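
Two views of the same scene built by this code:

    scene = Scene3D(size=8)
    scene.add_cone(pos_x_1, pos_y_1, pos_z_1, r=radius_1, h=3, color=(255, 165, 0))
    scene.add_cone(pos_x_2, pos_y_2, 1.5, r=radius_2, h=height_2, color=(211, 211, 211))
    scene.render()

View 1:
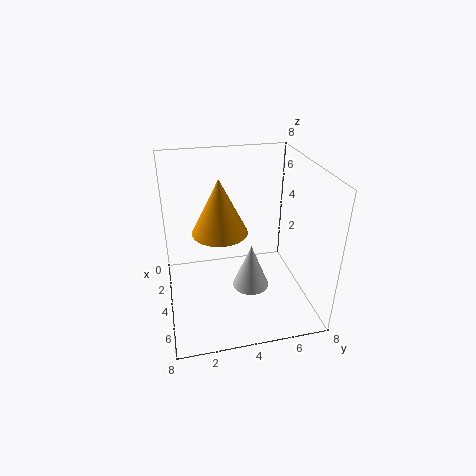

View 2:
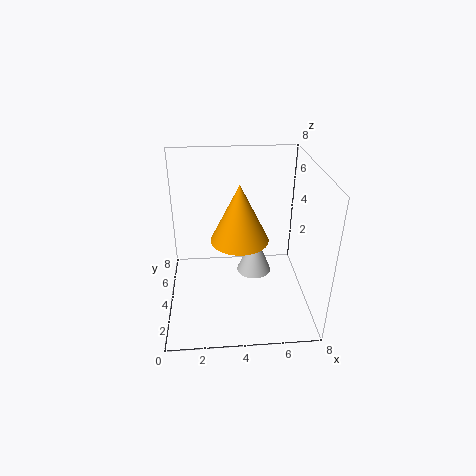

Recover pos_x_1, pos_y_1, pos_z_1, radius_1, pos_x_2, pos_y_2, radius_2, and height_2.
pos_x_1 = 4, pos_y_1 = 3, pos_z_1 = 4.5, radius_1 = 1.5, pos_x_2 = 5, pos_y_2 = 4.5, radius_2 = 1, height_2 = 2.5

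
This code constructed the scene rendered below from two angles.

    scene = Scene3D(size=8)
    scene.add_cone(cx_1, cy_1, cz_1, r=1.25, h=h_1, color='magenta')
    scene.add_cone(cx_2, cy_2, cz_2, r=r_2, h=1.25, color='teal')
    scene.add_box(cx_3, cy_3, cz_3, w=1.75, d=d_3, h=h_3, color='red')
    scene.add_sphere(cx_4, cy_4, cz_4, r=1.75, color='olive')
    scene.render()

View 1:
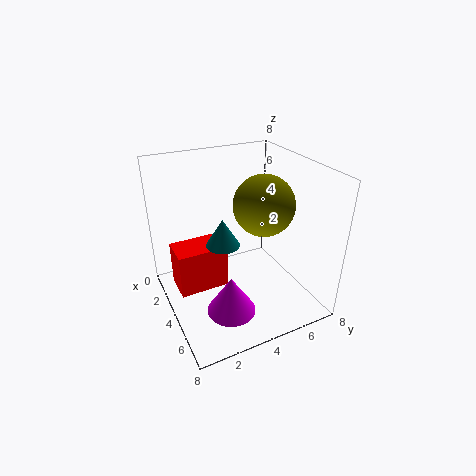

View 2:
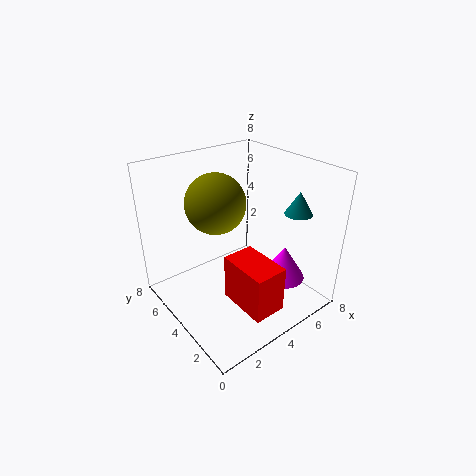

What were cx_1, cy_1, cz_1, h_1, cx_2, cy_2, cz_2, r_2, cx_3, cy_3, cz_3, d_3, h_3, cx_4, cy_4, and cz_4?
cx_1 = 6.25; cy_1 = 2.5; cz_1 = 1.25; h_1 = 2; cx_2 = 6.5; cy_2 = 2; cz_2 = 5.5; r_2 = 0.75; cx_3 = 2.5; cy_3 = 0.5; cz_3 = 1.25; d_3 = 2.75; h_3 = 2.5; cx_4 = 3.75; cy_4 = 5.75; cz_4 = 5.5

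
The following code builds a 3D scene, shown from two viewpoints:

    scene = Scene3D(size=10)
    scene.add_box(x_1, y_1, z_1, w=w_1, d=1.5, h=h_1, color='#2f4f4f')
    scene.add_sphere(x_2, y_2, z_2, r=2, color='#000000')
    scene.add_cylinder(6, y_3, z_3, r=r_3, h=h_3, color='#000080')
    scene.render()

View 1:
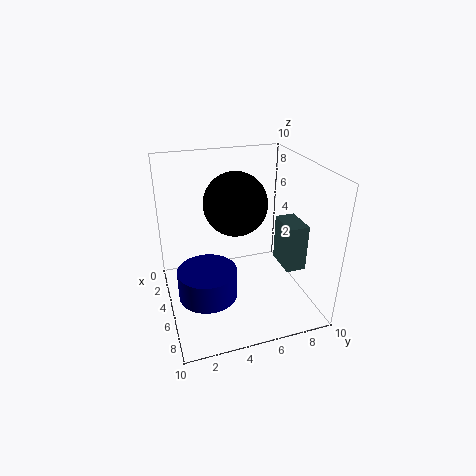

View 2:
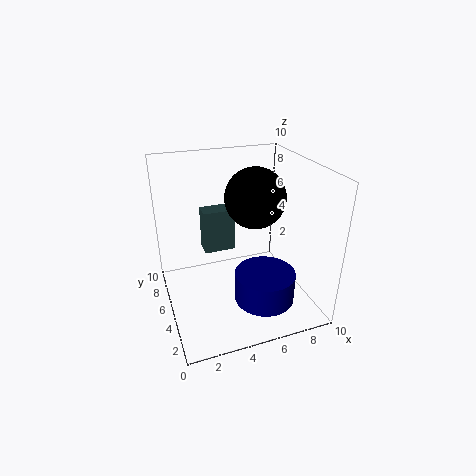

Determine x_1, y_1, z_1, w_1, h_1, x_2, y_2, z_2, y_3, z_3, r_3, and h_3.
x_1 = 3.5; y_1 = 8.5; z_1 = 2; w_1 = 2.5; h_1 = 3.5; x_2 = 6; y_2 = 4.5; z_2 = 8; y_3 = 2.5; z_3 = 1.5; r_3 = 2; h_3 = 2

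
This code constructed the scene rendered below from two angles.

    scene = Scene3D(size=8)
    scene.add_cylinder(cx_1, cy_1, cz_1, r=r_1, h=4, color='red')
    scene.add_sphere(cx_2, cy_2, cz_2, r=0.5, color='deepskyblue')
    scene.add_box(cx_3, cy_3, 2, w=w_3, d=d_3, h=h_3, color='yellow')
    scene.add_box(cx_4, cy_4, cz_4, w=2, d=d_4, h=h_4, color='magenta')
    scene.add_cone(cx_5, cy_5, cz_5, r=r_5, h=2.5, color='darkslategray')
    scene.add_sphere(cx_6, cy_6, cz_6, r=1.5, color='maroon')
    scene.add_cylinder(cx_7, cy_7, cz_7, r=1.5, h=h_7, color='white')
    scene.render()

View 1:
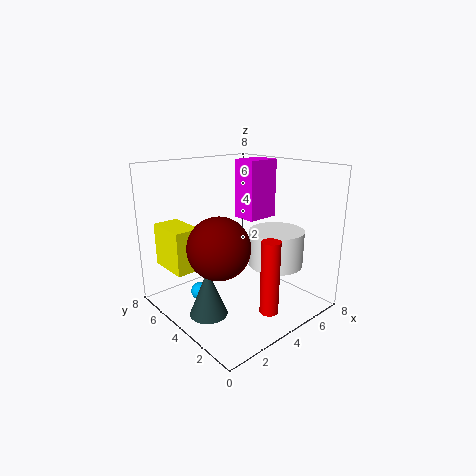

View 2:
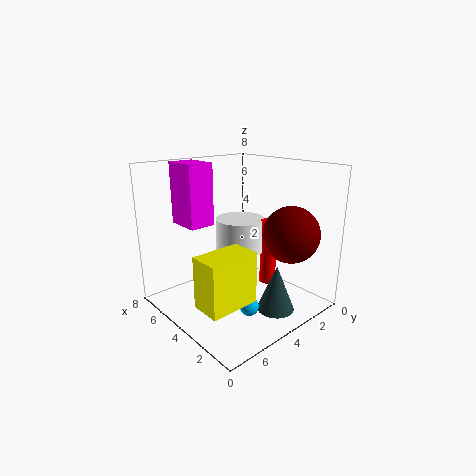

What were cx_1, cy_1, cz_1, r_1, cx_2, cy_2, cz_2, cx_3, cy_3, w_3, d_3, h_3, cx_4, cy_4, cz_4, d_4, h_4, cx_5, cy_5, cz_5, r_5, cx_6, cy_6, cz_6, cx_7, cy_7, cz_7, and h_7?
cx_1 = 4; cy_1 = 1.5; cz_1 = 0.5; r_1 = 0.5; cx_2 = 2; cy_2 = 5; cz_2 = 1; cx_3 = 1; cy_3 = 5.5; w_3 = 1.5; d_3 = 2.5; h_3 = 2.5; cx_4 = 5.5; cy_4 = 4.5; cz_4 = 4.5; d_4 = 1.5; h_4 = 3.5; cx_5 = 1.5; cy_5 = 3.5; cz_5 = 0.5; r_5 = 1; cx_6 = 1.5; cy_6 = 2.5; cz_6 = 4.5; cx_7 = 5.5; cy_7 = 2.5; cz_7 = 2.5; h_7 = 2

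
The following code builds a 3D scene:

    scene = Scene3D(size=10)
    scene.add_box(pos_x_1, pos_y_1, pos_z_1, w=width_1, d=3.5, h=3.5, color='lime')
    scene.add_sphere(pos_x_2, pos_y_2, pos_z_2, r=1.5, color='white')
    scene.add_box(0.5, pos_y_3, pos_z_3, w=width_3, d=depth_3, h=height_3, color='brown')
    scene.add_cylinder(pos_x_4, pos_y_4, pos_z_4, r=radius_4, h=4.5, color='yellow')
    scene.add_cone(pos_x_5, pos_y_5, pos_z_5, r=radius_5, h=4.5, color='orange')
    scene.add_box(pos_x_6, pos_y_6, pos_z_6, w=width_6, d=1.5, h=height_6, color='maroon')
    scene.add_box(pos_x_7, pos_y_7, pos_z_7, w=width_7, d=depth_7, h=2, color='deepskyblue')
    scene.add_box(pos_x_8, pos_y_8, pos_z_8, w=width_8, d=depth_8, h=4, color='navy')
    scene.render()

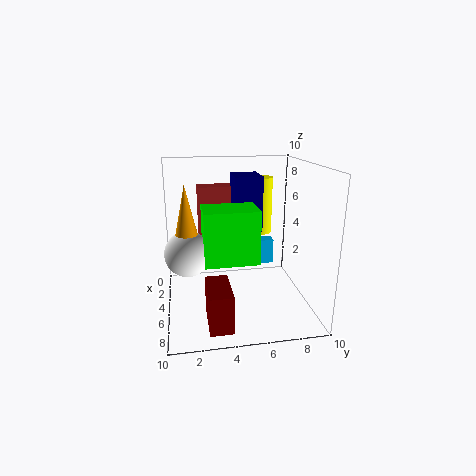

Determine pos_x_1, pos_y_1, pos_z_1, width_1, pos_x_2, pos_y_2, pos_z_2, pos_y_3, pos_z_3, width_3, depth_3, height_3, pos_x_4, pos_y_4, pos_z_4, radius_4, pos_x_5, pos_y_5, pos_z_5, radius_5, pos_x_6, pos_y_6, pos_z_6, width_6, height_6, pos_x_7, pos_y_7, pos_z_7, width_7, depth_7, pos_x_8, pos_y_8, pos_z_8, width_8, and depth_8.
pos_x_1 = 5; pos_y_1 = 2.5; pos_z_1 = 4; width_1 = 2.5; pos_x_2 = 6; pos_y_2 = 1.5; pos_z_2 = 4.5; pos_y_3 = 2.5; pos_z_3 = 4; width_3 = 1.5; depth_3 = 3; height_3 = 4; pos_x_4 = 1; pos_y_4 = 7.5; pos_z_4 = 4; radius_4 = 1; pos_x_5 = 6; pos_y_5 = 1.5; pos_z_5 = 4.5; radius_5 = 1; pos_x_6 = 6.5; pos_y_6 = 2.5; pos_z_6 = 0.5; width_6 = 3; height_6 = 2.5; pos_x_7 = 1; pos_y_7 = 6.5; pos_z_7 = 1.5; width_7 = 1; depth_7 = 2; pos_x_8 = 1.5; pos_y_8 = 5; pos_z_8 = 5; width_8 = 2.5; depth_8 = 2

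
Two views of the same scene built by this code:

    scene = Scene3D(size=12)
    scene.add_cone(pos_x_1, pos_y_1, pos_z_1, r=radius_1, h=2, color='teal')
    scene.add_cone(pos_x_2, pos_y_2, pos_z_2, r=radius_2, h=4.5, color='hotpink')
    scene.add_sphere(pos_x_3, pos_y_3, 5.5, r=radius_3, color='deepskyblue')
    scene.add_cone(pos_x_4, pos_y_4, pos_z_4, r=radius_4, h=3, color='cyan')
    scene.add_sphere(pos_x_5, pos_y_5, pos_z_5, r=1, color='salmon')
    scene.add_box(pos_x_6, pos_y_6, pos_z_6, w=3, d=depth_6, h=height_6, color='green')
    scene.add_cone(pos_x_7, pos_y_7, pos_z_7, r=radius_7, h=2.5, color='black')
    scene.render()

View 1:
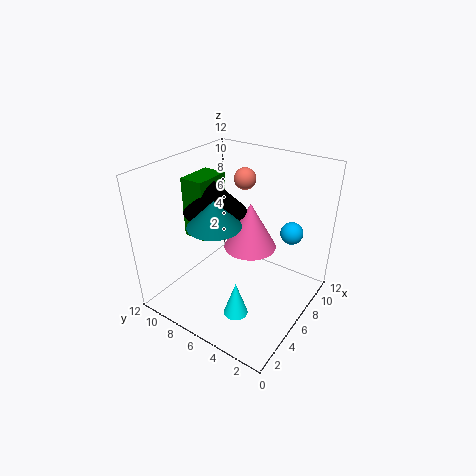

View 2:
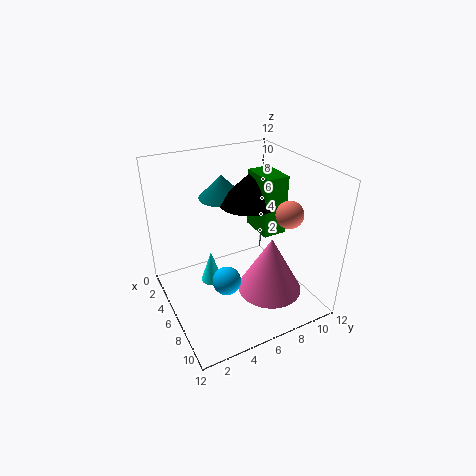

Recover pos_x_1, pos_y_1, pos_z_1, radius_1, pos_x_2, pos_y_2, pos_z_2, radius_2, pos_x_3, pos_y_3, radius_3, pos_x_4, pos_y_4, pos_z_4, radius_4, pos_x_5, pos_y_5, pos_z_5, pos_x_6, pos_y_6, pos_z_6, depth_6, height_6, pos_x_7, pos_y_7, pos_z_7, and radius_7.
pos_x_1 = 3; pos_y_1 = 6; pos_z_1 = 8.5; radius_1 = 2; pos_x_2 = 9.5; pos_y_2 = 7; pos_z_2 = 3; radius_2 = 2.5; pos_x_3 = 10; pos_y_3 = 3; radius_3 = 1; pos_x_4 = 3.5; pos_y_4 = 4.5; pos_z_4 = 0.5; radius_4 = 1; pos_x_5 = 10; pos_y_5 = 8; pos_z_5 = 9.5; pos_x_6 = 4; pos_y_6 = 8; pos_z_6 = 6; depth_6 = 2; height_6 = 5; pos_x_7 = 5; pos_y_7 = 7.5; pos_z_7 = 8.5; radius_7 = 2.5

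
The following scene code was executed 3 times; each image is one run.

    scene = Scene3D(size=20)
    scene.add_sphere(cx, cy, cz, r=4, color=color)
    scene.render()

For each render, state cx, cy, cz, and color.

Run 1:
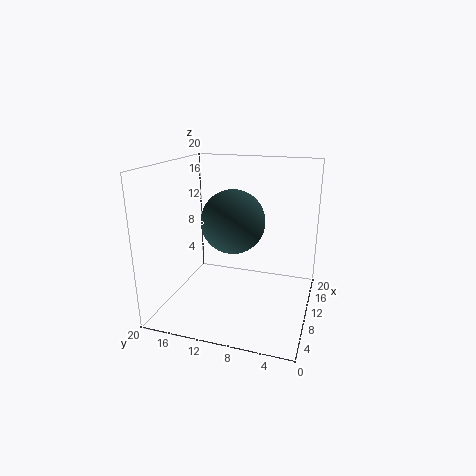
cx = 6.5
cy = 9.5
cz = 13.5
color = 'darkslategray'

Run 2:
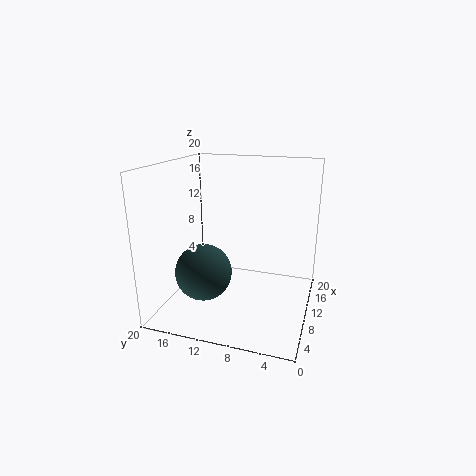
cx = 8
cy = 14.5
cz = 5
color = 'darkslategray'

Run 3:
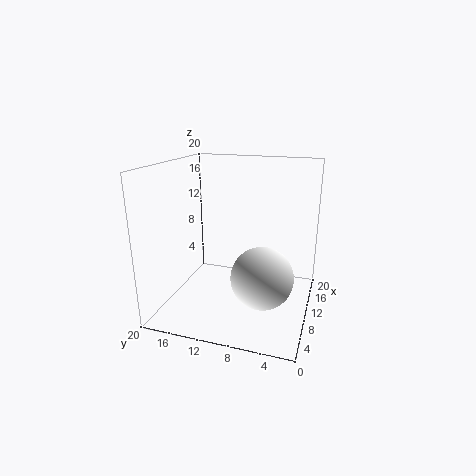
cx = 6
cy = 5.5
cz = 6.5
color = 'white'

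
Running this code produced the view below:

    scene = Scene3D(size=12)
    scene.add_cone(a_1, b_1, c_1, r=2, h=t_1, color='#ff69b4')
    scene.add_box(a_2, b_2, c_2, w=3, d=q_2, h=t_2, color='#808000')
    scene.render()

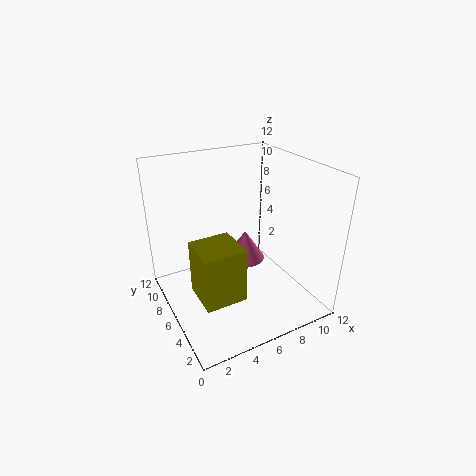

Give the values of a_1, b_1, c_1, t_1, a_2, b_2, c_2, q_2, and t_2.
a_1 = 9; b_1 = 10; c_1 = 1; t_1 = 3; a_2 = 1; b_2 = 1; c_2 = 4; q_2 = 3; t_2 = 4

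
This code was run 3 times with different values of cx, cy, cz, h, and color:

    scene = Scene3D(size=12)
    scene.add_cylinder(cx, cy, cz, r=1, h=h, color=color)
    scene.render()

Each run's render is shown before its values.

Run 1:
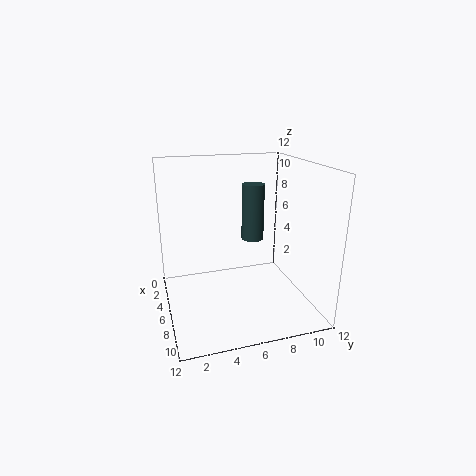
cx = 4, cy = 8, cz = 5, h = 5, color = 'darkslategray'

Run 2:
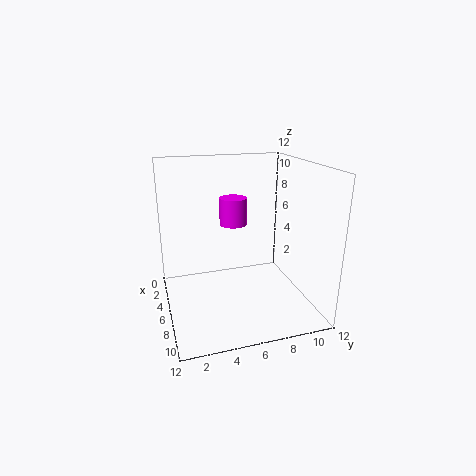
cx = 8, cy = 5, cz = 8, h = 2, color = 'magenta'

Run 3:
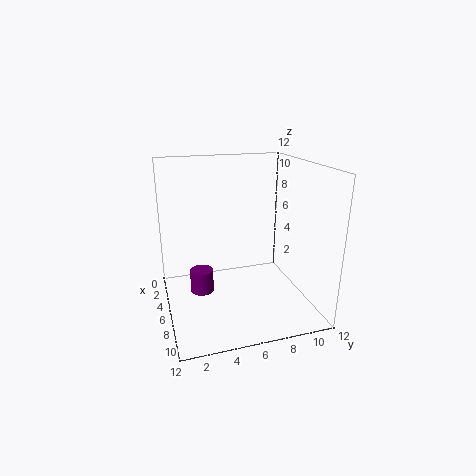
cx = 5, cy = 3, cz = 1, h = 2, color = 'purple'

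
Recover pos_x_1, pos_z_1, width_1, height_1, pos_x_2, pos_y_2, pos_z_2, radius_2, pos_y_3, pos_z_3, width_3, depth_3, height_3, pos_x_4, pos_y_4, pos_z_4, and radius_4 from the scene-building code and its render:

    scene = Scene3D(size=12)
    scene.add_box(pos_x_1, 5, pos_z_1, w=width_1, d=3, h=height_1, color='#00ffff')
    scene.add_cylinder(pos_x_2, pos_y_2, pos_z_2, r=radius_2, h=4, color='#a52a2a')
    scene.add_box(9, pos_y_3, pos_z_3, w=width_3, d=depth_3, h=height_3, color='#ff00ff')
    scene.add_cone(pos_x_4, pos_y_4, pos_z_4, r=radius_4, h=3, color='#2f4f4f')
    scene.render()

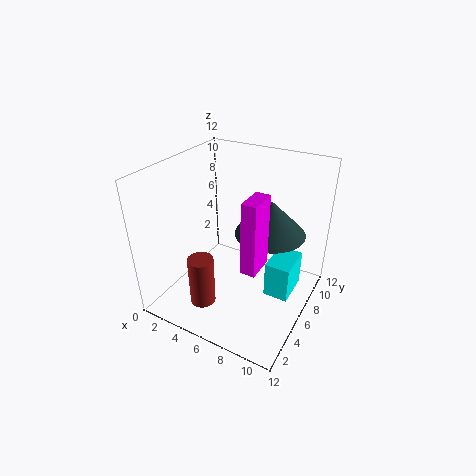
pos_x_1 = 9
pos_z_1 = 2
width_1 = 2
height_1 = 3
pos_x_2 = 5
pos_y_2 = 2
pos_z_2 = 2
radius_2 = 1
pos_y_3 = 1
pos_z_3 = 7
width_3 = 1
depth_3 = 2
height_3 = 5
pos_x_4 = 8
pos_y_4 = 8
pos_z_4 = 6
radius_4 = 3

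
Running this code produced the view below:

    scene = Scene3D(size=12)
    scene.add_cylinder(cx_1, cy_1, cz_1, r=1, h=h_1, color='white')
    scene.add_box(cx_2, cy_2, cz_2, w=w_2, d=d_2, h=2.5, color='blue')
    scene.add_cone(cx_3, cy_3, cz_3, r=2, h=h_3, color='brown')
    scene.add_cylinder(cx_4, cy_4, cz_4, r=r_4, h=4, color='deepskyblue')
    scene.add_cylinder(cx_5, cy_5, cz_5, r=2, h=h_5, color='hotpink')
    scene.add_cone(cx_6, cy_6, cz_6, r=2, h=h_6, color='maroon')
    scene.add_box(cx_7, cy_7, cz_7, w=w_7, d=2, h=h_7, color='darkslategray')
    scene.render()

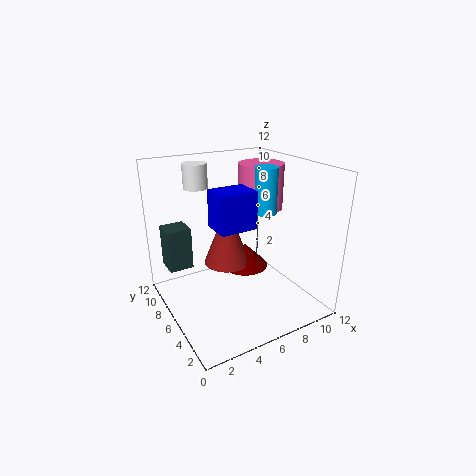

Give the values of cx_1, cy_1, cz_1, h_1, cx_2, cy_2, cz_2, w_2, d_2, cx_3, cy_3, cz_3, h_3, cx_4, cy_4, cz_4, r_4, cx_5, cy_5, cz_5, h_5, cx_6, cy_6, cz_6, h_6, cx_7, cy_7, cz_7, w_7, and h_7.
cx_1 = 3.5
cy_1 = 8.5
cz_1 = 10
h_1 = 2
cx_2 = 2
cy_2 = 1
cz_2 = 9
w_2 = 2.5
d_2 = 2
cx_3 = 5.5
cy_3 = 7
cz_3 = 3.5
h_3 = 5
cx_4 = 9
cy_4 = 6.5
cz_4 = 7.5
r_4 = 1
cx_5 = 9.5
cy_5 = 8
cz_5 = 7.5
h_5 = 4
cx_6 = 7
cy_6 = 6.5
cz_6 = 3
h_6 = 2
cx_7 = 0.5
cy_7 = 7.5
cz_7 = 3.5
w_7 = 2
h_7 = 3.5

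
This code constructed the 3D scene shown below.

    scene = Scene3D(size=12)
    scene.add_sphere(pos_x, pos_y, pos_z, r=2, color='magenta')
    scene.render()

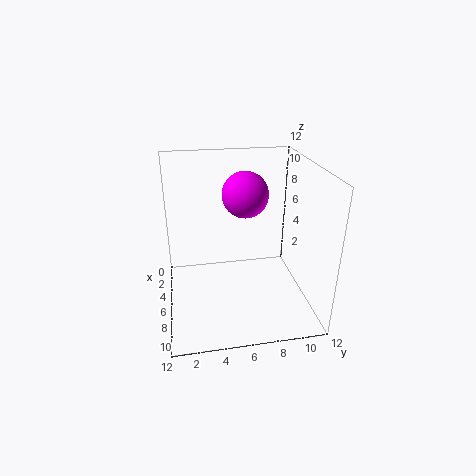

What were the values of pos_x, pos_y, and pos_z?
pos_x = 4, pos_y = 7, pos_z = 9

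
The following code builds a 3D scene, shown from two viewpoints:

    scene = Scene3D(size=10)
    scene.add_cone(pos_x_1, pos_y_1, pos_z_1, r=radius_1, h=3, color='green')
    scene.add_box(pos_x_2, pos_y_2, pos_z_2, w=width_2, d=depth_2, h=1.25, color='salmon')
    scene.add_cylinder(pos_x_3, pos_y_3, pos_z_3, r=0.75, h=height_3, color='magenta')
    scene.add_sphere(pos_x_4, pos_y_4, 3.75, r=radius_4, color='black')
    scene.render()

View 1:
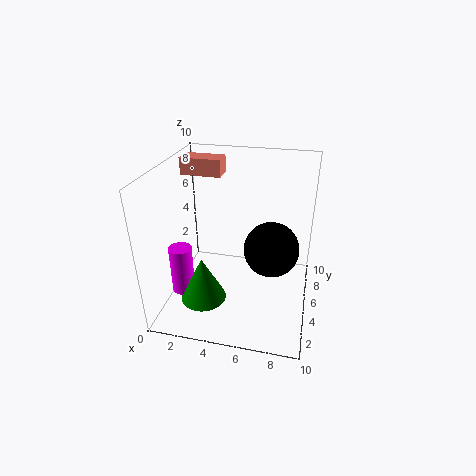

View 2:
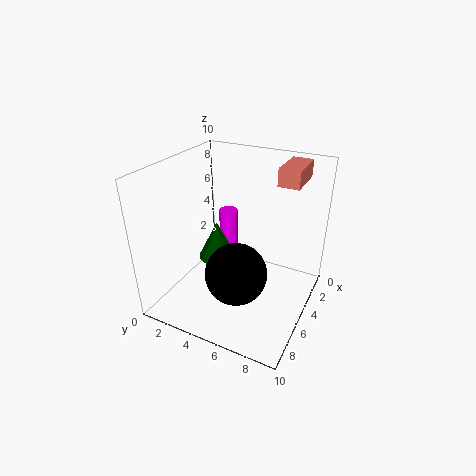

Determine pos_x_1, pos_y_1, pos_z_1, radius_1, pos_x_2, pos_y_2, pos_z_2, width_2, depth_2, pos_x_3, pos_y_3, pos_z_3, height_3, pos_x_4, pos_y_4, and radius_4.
pos_x_1 = 3.25, pos_y_1 = 2.25, pos_z_1 = 1.75, radius_1 = 1.5, pos_x_2 = 0.25, pos_y_2 = 7, pos_z_2 = 8.5, width_2 = 3, depth_2 = 1.5, pos_x_3 = 1.75, pos_y_3 = 2.5, pos_z_3 = 2, height_3 = 3.25, pos_x_4 = 7.25, pos_y_4 = 6, radius_4 = 2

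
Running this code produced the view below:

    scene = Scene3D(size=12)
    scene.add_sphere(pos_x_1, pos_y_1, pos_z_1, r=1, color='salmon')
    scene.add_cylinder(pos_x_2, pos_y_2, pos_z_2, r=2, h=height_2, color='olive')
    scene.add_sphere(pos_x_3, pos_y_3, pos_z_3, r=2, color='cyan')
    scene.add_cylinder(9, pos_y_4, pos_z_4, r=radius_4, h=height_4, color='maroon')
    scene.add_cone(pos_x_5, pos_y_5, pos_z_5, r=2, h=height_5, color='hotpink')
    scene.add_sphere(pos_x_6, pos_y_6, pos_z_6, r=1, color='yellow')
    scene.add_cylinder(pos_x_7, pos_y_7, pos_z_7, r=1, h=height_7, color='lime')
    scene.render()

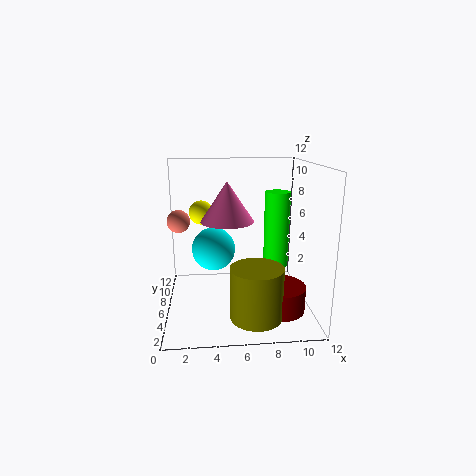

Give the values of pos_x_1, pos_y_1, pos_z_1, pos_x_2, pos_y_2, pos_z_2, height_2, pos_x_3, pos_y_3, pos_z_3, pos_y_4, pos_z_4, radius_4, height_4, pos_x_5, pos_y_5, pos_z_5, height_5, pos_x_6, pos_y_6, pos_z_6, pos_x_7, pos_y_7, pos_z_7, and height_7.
pos_x_1 = 1
pos_y_1 = 8
pos_z_1 = 7
pos_x_2 = 7
pos_y_2 = 2
pos_z_2 = 1
height_2 = 4
pos_x_3 = 4
pos_y_3 = 9
pos_z_3 = 4
pos_y_4 = 3
pos_z_4 = 1
radius_4 = 2
height_4 = 2
pos_x_5 = 5
pos_y_5 = 4
pos_z_5 = 8
height_5 = 3
pos_x_6 = 3
pos_y_6 = 7
pos_z_6 = 8
pos_x_7 = 9
pos_y_7 = 5
pos_z_7 = 4
height_7 = 6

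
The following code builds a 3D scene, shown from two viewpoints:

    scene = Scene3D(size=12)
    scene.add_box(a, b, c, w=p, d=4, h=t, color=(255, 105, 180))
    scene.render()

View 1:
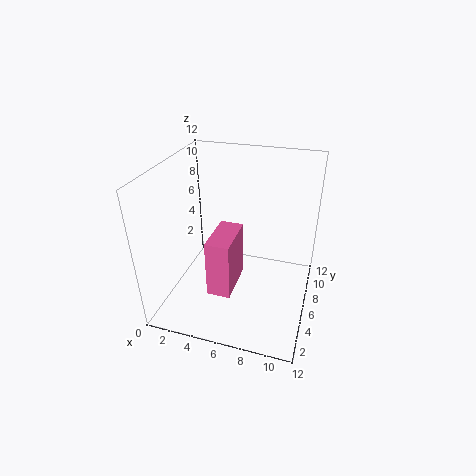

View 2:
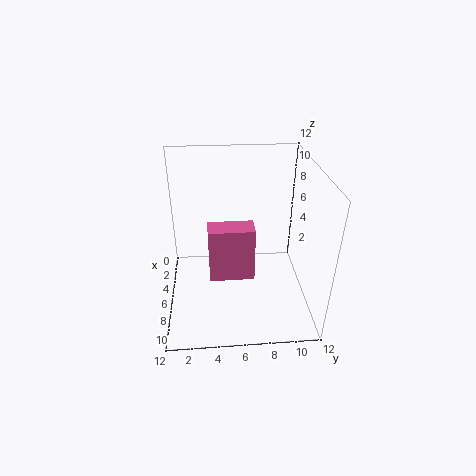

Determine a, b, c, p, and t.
a = 4; b = 3.5; c = 1.5; p = 2; t = 5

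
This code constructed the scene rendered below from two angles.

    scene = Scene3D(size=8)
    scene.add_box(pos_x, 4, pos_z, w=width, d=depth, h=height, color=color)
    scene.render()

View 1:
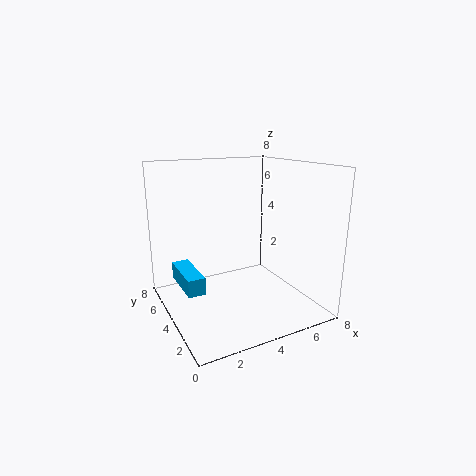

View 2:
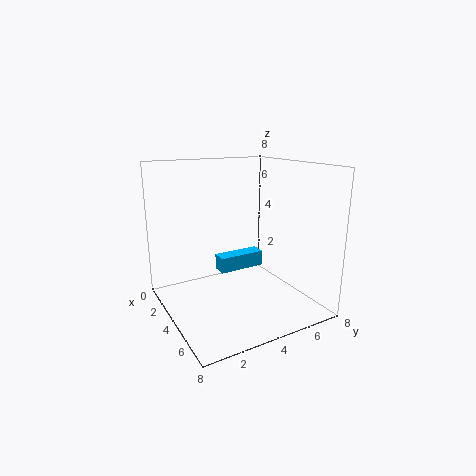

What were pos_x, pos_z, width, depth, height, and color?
pos_x = 1, pos_z = 1, width = 1, depth = 3, height = 1, color = 'deepskyblue'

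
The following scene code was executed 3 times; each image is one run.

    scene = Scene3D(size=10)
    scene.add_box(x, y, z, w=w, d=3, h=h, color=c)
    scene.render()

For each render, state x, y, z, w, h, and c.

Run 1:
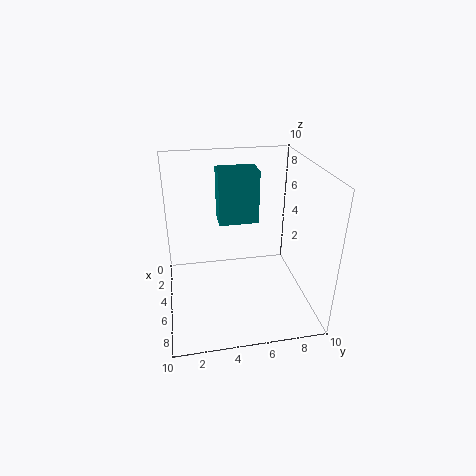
x = 1, y = 4, z = 5, w = 2, h = 4, c = 'teal'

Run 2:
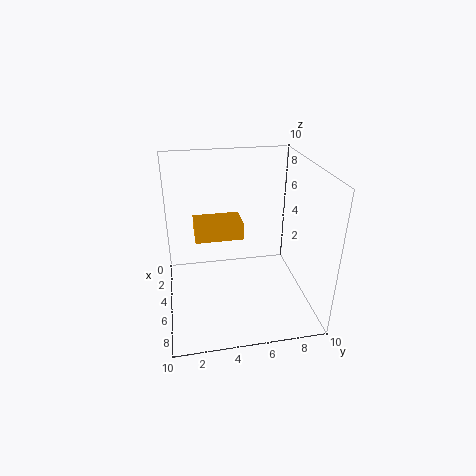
x = 5, y = 2, z = 6, w = 2, h = 1, c = 'orange'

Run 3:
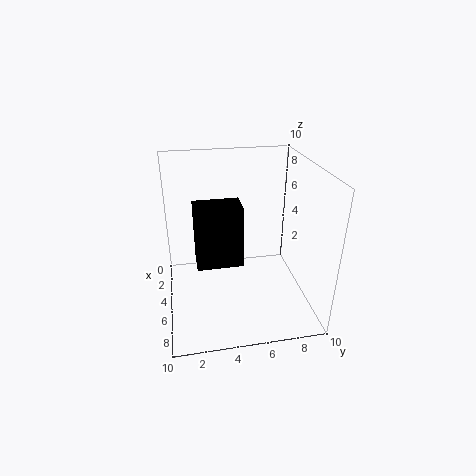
x = 5, y = 2, z = 4, w = 2, h = 4, c = 'black'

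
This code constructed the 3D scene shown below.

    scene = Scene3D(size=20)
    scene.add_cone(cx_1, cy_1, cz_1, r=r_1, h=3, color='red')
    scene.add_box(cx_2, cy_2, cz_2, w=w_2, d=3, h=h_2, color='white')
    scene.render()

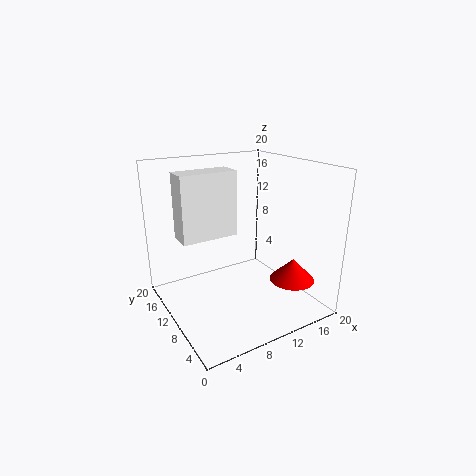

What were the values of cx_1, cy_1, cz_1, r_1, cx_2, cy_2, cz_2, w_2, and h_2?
cx_1 = 15; cy_1 = 4; cz_1 = 5; r_1 = 3; cx_2 = 1; cy_2 = 7; cz_2 = 12; w_2 = 7; h_2 = 8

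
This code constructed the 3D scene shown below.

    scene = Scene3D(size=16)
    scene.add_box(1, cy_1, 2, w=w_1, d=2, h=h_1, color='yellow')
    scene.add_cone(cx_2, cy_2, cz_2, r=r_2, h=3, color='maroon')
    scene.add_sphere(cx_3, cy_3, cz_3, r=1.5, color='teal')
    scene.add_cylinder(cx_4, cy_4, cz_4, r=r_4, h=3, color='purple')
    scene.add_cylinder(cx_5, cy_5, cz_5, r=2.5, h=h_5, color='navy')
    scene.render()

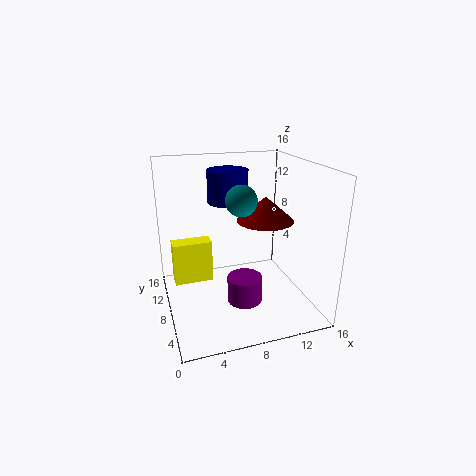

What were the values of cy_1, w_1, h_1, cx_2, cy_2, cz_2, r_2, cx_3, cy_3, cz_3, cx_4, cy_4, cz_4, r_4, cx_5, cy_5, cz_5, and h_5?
cy_1 = 10, w_1 = 4.5, h_1 = 5, cx_2 = 12.5, cy_2 = 11, cz_2 = 8.5, r_2 = 3.5, cx_3 = 7, cy_3 = 4, cz_3 = 13.5, cx_4 = 8.5, cy_4 = 7, cz_4 = 0.5, r_4 = 2, cx_5 = 8.5, cy_5 = 13.5, cz_5 = 10.5, h_5 = 4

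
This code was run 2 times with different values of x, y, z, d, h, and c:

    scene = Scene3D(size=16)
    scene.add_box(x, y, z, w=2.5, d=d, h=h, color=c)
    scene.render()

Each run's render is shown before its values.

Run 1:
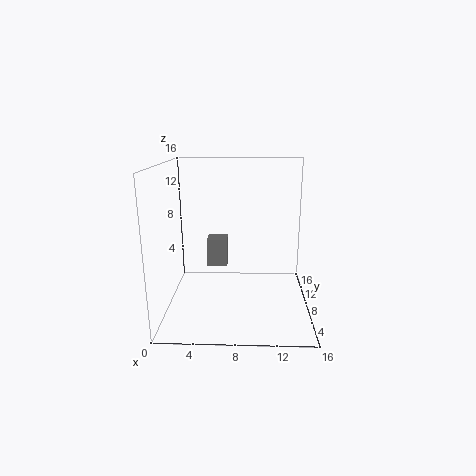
x = 4; y = 11.5; z = 3; d = 2.5; h = 3.5; c = 'gray'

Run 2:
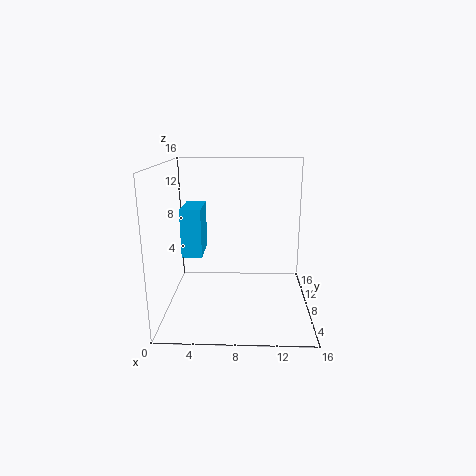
x = 1; y = 10.5; z = 4.5; d = 5; h = 6; c = 'deepskyblue'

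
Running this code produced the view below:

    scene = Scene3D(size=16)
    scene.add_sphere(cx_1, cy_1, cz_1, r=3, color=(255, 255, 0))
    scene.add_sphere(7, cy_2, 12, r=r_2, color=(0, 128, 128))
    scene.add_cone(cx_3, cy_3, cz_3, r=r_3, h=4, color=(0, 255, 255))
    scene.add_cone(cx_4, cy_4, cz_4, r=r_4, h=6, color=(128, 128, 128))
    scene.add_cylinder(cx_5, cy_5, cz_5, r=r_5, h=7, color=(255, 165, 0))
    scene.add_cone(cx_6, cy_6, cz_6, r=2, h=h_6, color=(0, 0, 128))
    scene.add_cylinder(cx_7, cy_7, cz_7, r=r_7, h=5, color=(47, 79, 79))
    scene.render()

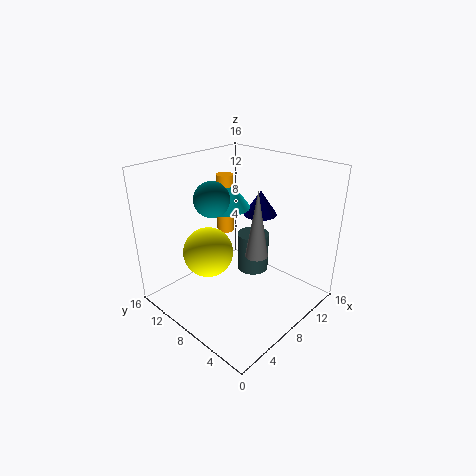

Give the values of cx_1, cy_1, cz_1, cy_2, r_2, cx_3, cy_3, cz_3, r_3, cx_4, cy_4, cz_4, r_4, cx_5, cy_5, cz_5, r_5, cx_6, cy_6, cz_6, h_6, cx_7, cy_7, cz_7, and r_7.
cx_1 = 7
cy_1 = 12
cz_1 = 5
cy_2 = 11
r_2 = 2
cx_3 = 10
cy_3 = 12
cz_3 = 10
r_3 = 3
cx_4 = 4
cy_4 = 2
cz_4 = 10
r_4 = 1
cx_5 = 10
cy_5 = 12
cz_5 = 7
r_5 = 1
cx_6 = 13
cy_6 = 9
cz_6 = 9
h_6 = 3
cx_7 = 13
cy_7 = 10
cz_7 = 1
r_7 = 2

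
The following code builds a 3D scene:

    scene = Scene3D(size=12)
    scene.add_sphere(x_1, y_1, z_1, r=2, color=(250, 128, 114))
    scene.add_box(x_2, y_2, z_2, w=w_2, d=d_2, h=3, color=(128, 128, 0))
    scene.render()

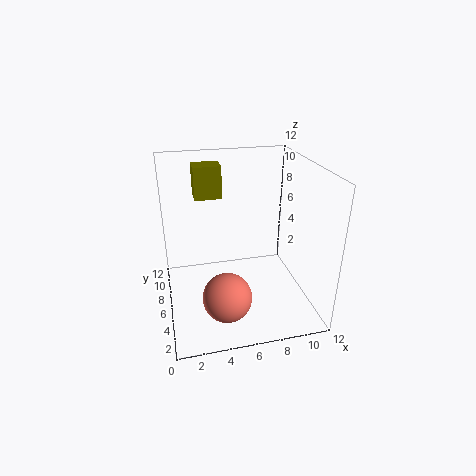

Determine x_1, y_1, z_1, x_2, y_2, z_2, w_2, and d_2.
x_1 = 4.5; y_1 = 3.5; z_1 = 2; x_2 = 3; y_2 = 10; z_2 = 8; w_2 = 2.5; d_2 = 2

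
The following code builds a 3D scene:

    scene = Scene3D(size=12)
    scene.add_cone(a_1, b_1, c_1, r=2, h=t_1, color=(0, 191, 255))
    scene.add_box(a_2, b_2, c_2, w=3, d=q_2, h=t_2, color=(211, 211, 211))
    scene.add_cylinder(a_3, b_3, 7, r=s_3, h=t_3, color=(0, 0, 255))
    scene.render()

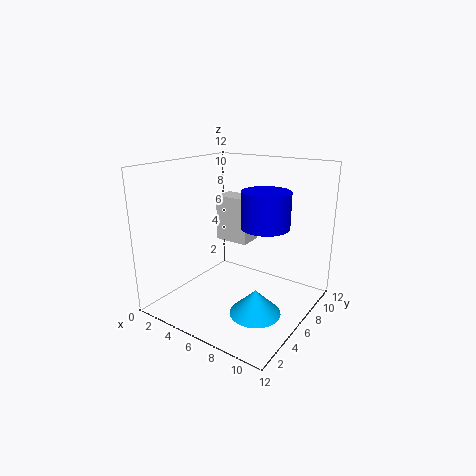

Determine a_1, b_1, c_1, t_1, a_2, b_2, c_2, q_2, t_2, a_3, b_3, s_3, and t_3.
a_1 = 9; b_1 = 4; c_1 = 1; t_1 = 2; a_2 = 3; b_2 = 7; c_2 = 5; q_2 = 2; t_2 = 4; a_3 = 8; b_3 = 7; s_3 = 2; t_3 = 3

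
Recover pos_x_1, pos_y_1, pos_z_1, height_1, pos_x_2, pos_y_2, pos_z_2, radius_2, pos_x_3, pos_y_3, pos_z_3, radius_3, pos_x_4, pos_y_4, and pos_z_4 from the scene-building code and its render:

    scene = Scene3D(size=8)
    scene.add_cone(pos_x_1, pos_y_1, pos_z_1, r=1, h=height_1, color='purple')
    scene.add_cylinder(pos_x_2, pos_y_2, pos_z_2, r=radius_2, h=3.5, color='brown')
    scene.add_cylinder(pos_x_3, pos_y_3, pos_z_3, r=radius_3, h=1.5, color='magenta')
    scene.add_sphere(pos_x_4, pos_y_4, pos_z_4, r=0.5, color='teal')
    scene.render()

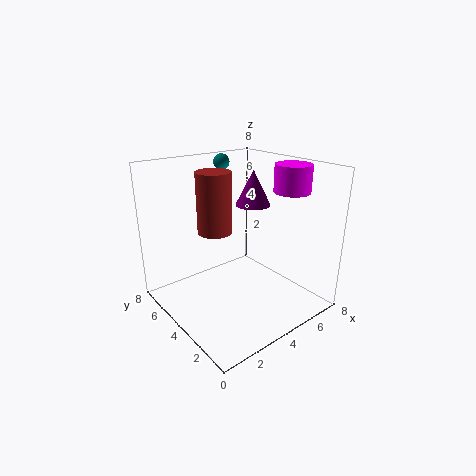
pos_x_1 = 5.5, pos_y_1 = 4.5, pos_z_1 = 5.5, height_1 = 2, pos_x_2 = 3.5, pos_y_2 = 5.5, pos_z_2 = 4, radius_2 = 1, pos_x_3 = 6.5, pos_y_3 = 2.5, pos_z_3 = 6.5, radius_3 = 1, pos_x_4 = 5.5, pos_y_4 = 7.5, pos_z_4 = 7.5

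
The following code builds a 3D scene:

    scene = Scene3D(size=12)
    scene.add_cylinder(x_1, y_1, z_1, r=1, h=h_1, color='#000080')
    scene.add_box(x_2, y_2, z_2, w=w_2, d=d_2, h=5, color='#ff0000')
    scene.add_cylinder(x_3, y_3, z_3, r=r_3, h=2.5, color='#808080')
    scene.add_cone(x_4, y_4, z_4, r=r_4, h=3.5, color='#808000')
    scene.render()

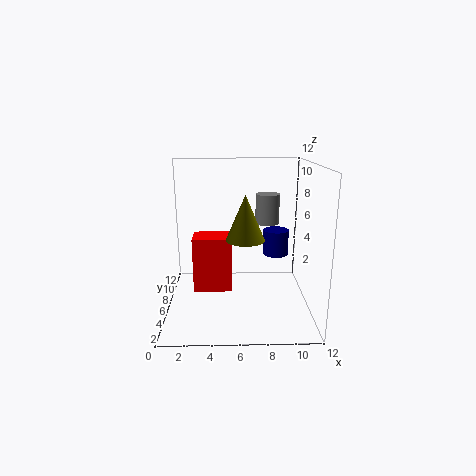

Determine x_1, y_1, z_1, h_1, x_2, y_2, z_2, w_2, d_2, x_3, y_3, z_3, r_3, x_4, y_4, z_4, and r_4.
x_1 = 9
y_1 = 5
z_1 = 5
h_1 = 2
x_2 = 2
y_2 = 7
z_2 = 0.5
w_2 = 3.5
d_2 = 2.5
x_3 = 8.5
y_3 = 7
z_3 = 7
r_3 = 1
x_4 = 6.5
y_4 = 4
z_4 = 6.5
r_4 = 1.5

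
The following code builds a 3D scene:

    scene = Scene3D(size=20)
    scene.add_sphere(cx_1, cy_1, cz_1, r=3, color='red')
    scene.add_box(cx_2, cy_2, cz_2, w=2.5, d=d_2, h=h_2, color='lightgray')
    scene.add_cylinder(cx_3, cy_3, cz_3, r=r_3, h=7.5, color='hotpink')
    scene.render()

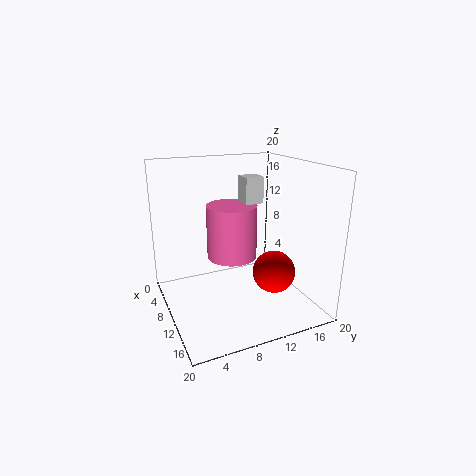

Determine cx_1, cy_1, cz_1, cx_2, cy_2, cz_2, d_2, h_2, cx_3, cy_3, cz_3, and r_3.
cx_1 = 12.5
cy_1 = 14.5
cz_1 = 5
cx_2 = 9
cy_2 = 10.5
cz_2 = 15
d_2 = 2.5
h_2 = 3.5
cx_3 = 9
cy_3 = 9.5
cz_3 = 7
r_3 = 3.5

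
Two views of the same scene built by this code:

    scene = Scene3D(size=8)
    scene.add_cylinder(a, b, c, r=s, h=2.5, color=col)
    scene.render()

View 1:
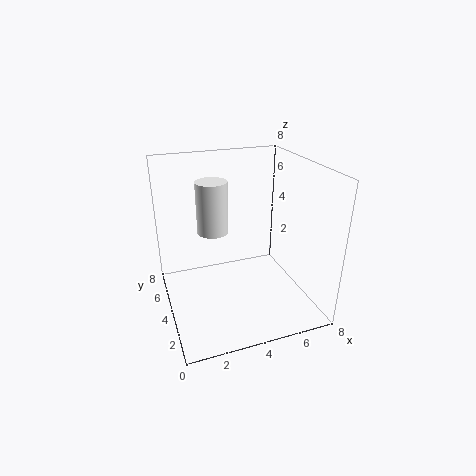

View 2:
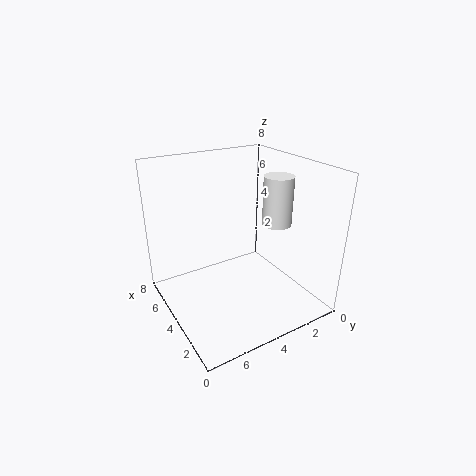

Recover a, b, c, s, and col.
a = 2.25; b = 2.75; c = 5.25; s = 0.75; col = 'white'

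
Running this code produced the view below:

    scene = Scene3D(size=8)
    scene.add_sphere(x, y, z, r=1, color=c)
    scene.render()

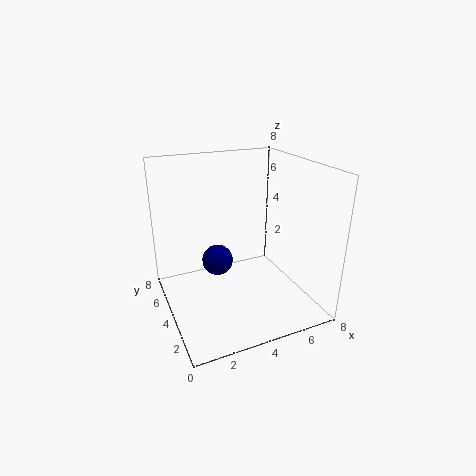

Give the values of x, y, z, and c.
x = 3.75
y = 6.75
z = 1.25
c = 'navy'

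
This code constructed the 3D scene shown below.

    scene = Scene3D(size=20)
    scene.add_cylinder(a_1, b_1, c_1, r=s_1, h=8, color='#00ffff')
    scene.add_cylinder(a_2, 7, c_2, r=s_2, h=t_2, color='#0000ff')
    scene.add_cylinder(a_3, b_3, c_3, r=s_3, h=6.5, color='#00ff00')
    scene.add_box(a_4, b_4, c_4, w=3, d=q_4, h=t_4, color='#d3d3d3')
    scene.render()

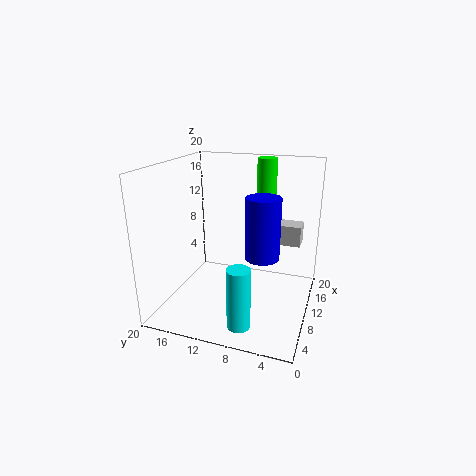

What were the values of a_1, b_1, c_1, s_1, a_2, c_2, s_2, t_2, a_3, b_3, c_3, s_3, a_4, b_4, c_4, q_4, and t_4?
a_1 = 3, b_1 = 7.5, c_1 = 1, s_1 = 1.5, a_2 = 12, c_2 = 6.5, s_2 = 2.5, t_2 = 9, a_3 = 17.5, b_3 = 8, c_3 = 13.5, s_3 = 1.5, a_4 = 14, b_4 = 2, c_4 = 8, q_4 = 5, t_4 = 3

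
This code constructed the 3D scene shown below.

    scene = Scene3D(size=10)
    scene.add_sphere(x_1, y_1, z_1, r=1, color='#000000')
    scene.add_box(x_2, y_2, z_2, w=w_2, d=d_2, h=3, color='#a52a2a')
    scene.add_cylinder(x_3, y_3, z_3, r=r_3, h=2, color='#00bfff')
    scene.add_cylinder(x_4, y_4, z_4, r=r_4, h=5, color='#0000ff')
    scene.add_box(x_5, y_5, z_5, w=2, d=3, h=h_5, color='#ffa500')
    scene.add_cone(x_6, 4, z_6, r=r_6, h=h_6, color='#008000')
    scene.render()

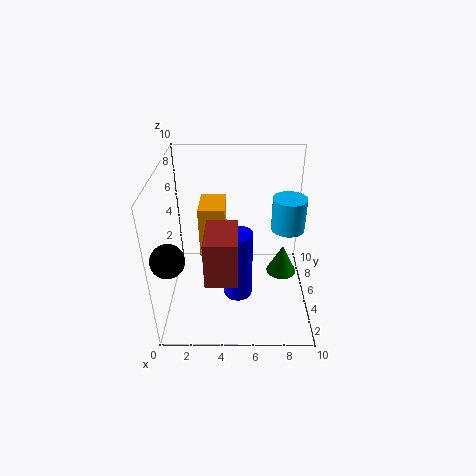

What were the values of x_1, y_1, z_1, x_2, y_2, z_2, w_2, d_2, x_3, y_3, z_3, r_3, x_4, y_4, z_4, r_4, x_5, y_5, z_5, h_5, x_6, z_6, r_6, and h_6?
x_1 = 1, y_1 = 1, z_1 = 6, x_2 = 3, y_2 = 1, z_2 = 4, w_2 = 2, d_2 = 3, x_3 = 8, y_3 = 3, z_3 = 7, r_3 = 1, x_4 = 5, y_4 = 4, z_4 = 1, r_4 = 1, x_5 = 2, y_5 = 7, z_5 = 2, h_5 = 4, x_6 = 8, z_6 = 3, r_6 = 1, h_6 = 2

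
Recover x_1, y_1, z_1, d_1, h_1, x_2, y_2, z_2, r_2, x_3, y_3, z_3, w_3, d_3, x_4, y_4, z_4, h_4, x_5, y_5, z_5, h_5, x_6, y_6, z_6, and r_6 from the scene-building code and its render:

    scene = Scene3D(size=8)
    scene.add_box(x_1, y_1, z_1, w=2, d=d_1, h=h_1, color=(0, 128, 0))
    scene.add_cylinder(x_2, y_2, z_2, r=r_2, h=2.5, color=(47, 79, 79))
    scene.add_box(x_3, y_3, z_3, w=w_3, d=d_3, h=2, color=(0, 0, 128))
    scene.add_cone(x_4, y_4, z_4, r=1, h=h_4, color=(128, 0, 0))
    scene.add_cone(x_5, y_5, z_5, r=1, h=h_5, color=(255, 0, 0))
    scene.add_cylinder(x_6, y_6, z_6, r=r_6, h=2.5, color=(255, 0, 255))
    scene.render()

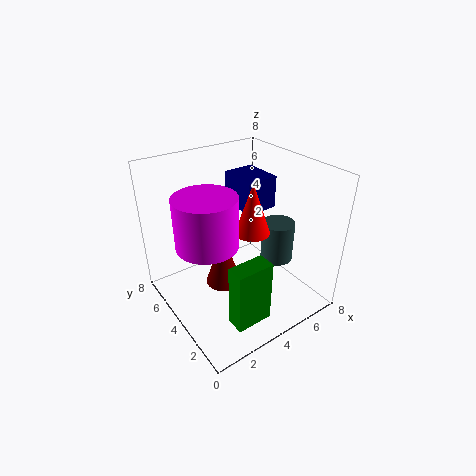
x_1 = 2, y_1 = 1, z_1 = 0.5, d_1 = 1, h_1 = 3.5, x_2 = 7, y_2 = 4, z_2 = 1.5, r_2 = 1, x_3 = 5.5, y_3 = 5, z_3 = 4.5, w_3 = 2, d_3 = 2.5, x_4 = 3, y_4 = 4, z_4 = 1.5, h_4 = 3, x_5 = 5, y_5 = 4, z_5 = 4, h_5 = 3, x_6 = 1.5, y_6 = 3, z_6 = 5, r_6 = 1.5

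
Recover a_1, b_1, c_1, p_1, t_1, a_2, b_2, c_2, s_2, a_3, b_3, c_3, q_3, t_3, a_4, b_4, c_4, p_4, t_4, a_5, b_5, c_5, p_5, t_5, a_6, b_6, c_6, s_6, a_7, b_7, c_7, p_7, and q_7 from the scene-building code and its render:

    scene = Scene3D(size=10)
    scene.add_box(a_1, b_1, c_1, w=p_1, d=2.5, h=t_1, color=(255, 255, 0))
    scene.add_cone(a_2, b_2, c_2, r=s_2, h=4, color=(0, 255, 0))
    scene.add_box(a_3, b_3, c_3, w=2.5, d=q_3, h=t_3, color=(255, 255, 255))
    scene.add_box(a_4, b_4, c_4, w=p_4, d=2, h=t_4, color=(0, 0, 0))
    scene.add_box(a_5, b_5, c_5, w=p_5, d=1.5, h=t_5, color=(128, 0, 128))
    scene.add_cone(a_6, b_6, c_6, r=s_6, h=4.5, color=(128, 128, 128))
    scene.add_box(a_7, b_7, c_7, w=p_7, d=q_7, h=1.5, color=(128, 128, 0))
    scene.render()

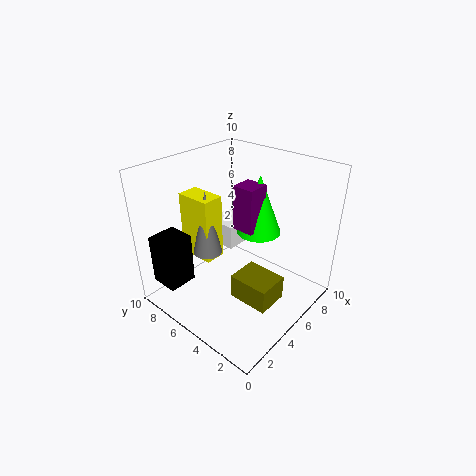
a_1 = 3; b_1 = 6; c_1 = 3.5; p_1 = 1.5; t_1 = 4.5; a_2 = 6; b_2 = 4; c_2 = 5.5; s_2 = 1.5; a_3 = 7; b_3 = 7.5; c_3 = 2; q_3 = 2.5; t_3 = 2; a_4 = 0.5; b_4 = 7; c_4 = 2; p_4 = 2; t_4 = 3.5; a_5 = 4.5; b_5 = 3.5; c_5 = 6; p_5 = 1.5; t_5 = 3; a_6 = 3.5; b_6 = 6.5; c_6 = 4; s_6 = 1; a_7 = 2; b_7 = 0.5; c_7 = 3; p_7 = 2; q_7 = 2.5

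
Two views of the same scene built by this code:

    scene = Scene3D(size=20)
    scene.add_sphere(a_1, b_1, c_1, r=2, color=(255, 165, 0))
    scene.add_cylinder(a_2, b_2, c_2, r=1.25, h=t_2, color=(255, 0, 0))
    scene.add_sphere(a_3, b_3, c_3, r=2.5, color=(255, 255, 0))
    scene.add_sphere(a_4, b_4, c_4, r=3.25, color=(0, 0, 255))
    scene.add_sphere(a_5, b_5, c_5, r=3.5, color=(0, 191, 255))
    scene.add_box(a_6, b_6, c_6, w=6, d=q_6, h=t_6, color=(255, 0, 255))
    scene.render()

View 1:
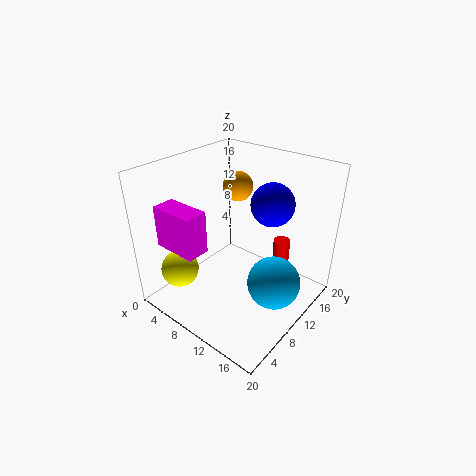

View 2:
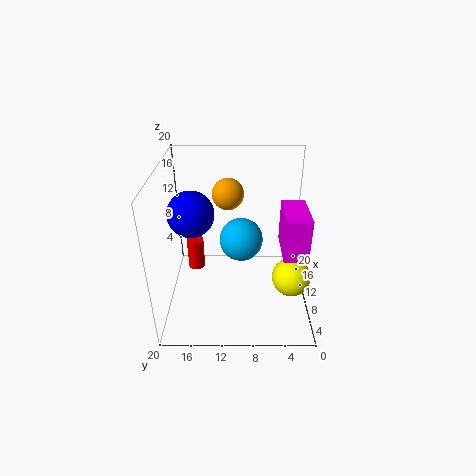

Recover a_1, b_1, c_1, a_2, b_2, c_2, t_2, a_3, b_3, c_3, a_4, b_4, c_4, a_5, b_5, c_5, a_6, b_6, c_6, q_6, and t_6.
a_1 = 9
b_1 = 11.25
c_1 = 17
a_2 = 13.25
b_2 = 16.5
c_2 = 3
t_2 = 4.75
a_3 = 5.5
b_3 = 3
c_3 = 6.75
a_4 = 11.25
b_4 = 16.5
c_4 = 13
a_5 = 16.5
b_5 = 9.5
c_5 = 5.75
a_6 = 3.5
b_6 = 1.5
c_6 = 10.5
q_6 = 3
t_6 = 5.5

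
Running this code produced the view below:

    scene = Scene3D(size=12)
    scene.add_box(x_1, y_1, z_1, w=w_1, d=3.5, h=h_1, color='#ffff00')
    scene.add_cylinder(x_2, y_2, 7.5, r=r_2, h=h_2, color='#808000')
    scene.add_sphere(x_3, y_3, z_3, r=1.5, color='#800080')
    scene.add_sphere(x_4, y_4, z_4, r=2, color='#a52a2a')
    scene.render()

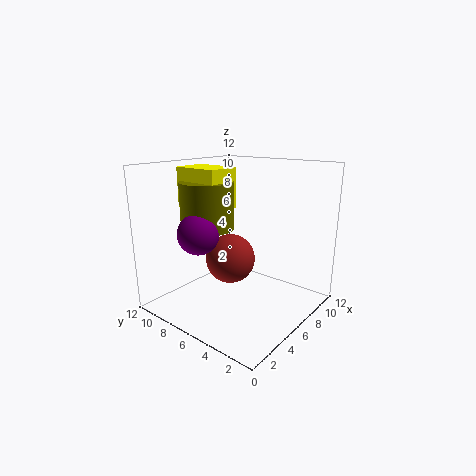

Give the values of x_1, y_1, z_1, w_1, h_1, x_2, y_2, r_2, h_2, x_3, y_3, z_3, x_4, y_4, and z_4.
x_1 = 2; y_1 = 5; z_1 = 9; w_1 = 2.5; h_1 = 3; x_2 = 3; y_2 = 6.5; r_2 = 2; h_2 = 3.5; x_3 = 1.5; y_3 = 6; z_3 = 7.5; x_4 = 5; y_4 = 6; z_4 = 4.5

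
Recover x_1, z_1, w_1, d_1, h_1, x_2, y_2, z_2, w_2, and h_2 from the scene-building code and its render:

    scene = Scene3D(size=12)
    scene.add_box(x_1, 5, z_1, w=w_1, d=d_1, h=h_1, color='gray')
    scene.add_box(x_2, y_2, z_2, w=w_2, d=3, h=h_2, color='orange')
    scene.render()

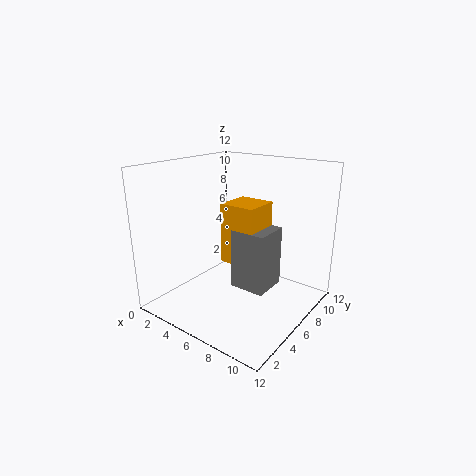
x_1 = 6
z_1 = 2
w_1 = 3
d_1 = 3
h_1 = 5
x_2 = 5
y_2 = 5
z_2 = 4
w_2 = 3
h_2 = 5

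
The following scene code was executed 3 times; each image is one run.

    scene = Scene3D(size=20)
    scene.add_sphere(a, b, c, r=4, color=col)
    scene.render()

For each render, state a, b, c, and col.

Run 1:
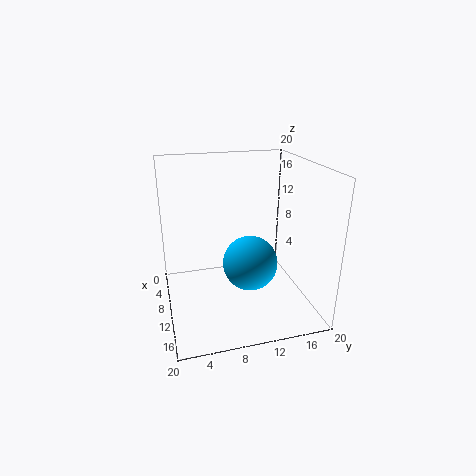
a = 9.5; b = 12; c = 5.5; col = 'deepskyblue'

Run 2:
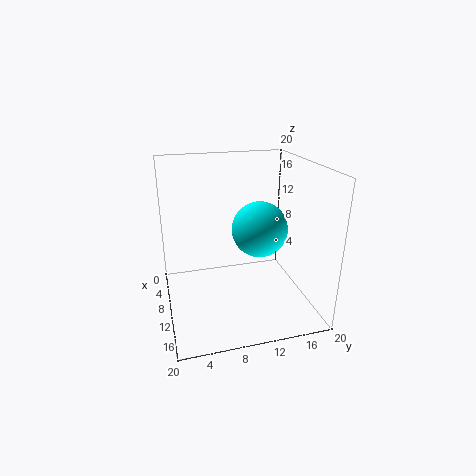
a = 9; b = 13.5; c = 10.5; col = 'cyan'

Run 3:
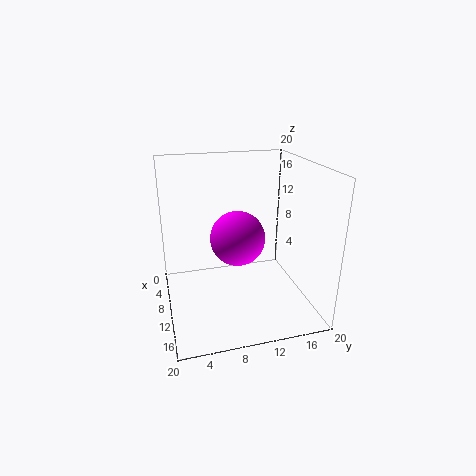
a = 8; b = 10.5; c = 9; col = 'magenta'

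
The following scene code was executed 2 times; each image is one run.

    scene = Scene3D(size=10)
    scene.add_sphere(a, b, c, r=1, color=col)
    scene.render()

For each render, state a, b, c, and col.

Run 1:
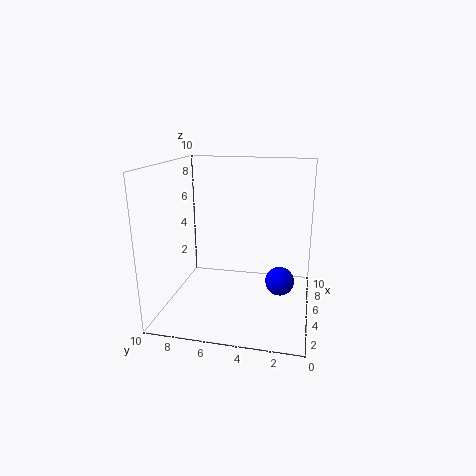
a = 5; b = 2; c = 2; col = 'blue'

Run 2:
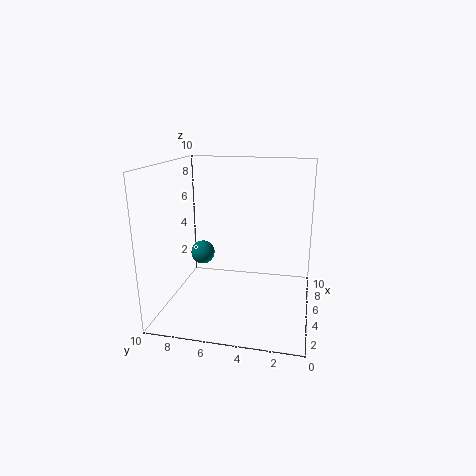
a = 9; b = 9; c = 2; col = 'teal'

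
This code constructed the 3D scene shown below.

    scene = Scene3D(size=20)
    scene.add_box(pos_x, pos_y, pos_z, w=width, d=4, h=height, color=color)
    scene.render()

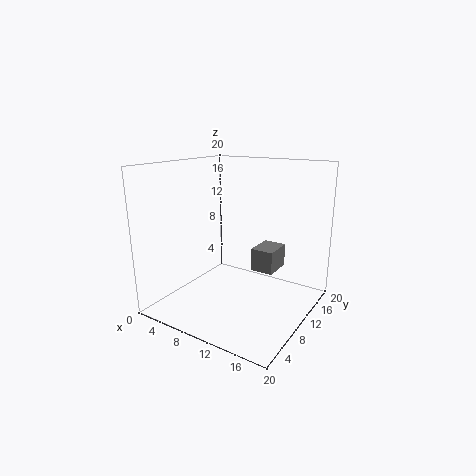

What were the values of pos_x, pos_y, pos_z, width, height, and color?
pos_x = 13
pos_y = 8.5
pos_z = 6.5
width = 3
height = 3
color = 'gray'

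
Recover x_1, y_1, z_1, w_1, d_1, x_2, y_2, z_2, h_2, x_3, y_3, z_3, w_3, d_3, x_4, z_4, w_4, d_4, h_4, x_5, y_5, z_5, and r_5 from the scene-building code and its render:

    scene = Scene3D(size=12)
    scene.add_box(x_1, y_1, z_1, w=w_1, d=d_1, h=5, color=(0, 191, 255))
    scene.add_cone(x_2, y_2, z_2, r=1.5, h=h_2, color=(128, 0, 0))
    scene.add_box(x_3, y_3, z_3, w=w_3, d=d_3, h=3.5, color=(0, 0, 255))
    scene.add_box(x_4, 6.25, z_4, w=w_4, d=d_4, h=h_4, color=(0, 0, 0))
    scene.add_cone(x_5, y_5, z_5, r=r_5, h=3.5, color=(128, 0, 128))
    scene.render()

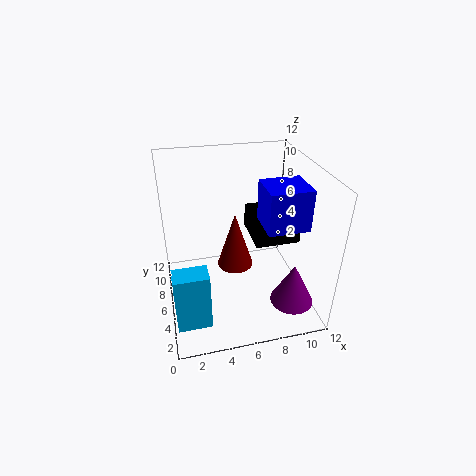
x_1 = 0.25, y_1 = 2.25, z_1 = 0.25, w_1 = 2.75, d_1 = 1.75, x_2 = 5.75, y_2 = 6, z_2 = 3.5, h_2 = 4.75, x_3 = 8, y_3 = 4, z_3 = 7, w_3 = 3.5, d_3 = 3.25, x_4 = 7.75, z_4 = 4.5, w_4 = 4, d_4 = 4.25, h_4 = 2.25, x_5 = 9.75, y_5 = 2.5, z_5 = 1.5, r_5 = 1.75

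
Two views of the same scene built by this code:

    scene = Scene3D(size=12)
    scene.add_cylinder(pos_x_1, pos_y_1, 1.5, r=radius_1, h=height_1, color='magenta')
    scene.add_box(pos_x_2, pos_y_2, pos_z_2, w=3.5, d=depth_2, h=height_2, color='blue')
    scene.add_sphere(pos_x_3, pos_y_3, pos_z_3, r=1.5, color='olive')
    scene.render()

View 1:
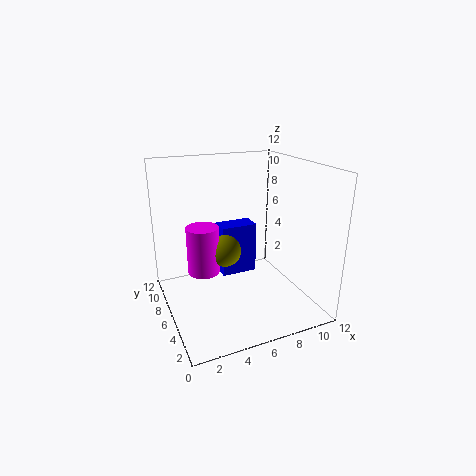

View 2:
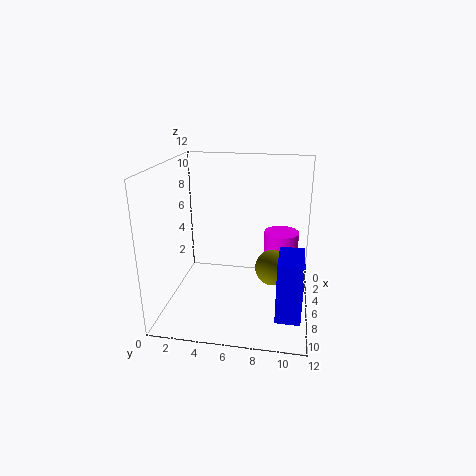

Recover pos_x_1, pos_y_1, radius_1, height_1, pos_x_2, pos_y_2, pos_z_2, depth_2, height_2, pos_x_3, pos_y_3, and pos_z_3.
pos_x_1 = 4
pos_y_1 = 9.5
radius_1 = 1.5
height_1 = 4.5
pos_x_2 = 6
pos_y_2 = 9.5
pos_z_2 = 0.5
depth_2 = 2
height_2 = 5
pos_x_3 = 6
pos_y_3 = 9
pos_z_3 = 3.5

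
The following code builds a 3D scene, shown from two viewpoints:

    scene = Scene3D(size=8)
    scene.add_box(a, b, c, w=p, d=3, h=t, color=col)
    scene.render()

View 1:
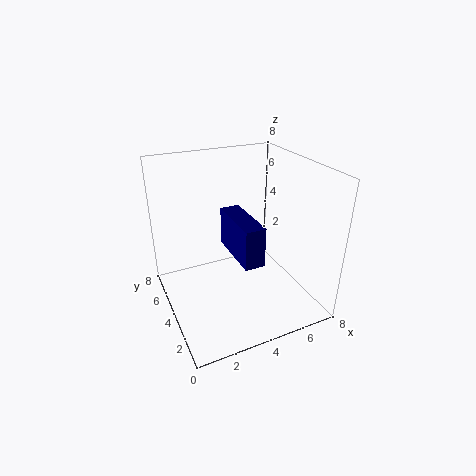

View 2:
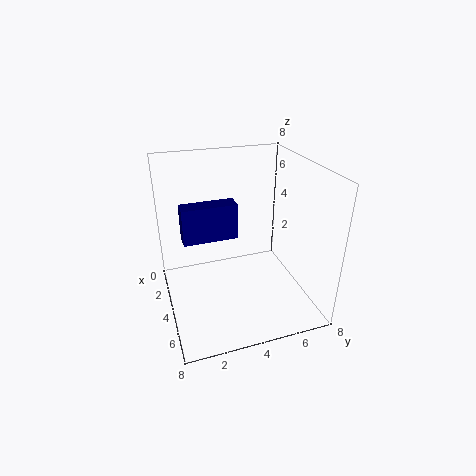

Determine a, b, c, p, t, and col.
a = 3
b = 1
c = 4
p = 1
t = 2
col = 'navy'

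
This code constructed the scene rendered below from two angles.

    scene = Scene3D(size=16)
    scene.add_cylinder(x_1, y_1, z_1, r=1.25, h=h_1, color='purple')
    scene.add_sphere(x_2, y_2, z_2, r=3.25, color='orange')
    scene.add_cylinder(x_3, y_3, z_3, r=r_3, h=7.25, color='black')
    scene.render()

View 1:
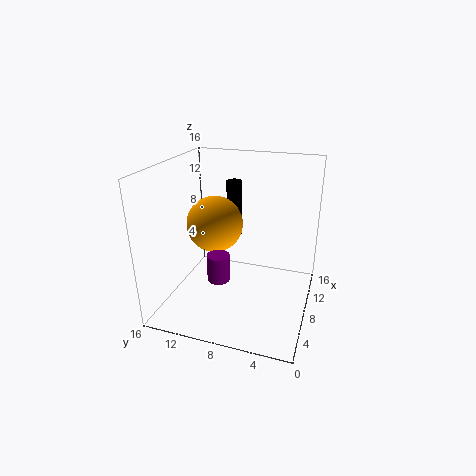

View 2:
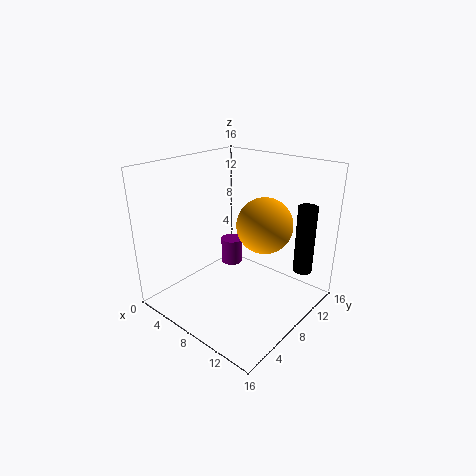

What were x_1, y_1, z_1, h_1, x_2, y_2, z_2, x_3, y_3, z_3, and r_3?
x_1 = 5.75; y_1 = 9.5; z_1 = 3.75; h_1 = 3; x_2 = 9.25; y_2 = 11.25; z_2 = 8.75; x_3 = 14.75; y_3 = 10.75; z_3 = 5.25; r_3 = 1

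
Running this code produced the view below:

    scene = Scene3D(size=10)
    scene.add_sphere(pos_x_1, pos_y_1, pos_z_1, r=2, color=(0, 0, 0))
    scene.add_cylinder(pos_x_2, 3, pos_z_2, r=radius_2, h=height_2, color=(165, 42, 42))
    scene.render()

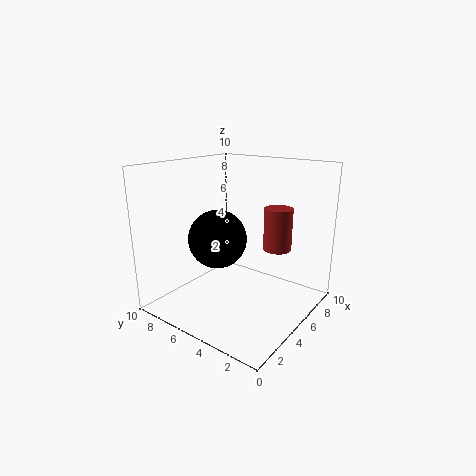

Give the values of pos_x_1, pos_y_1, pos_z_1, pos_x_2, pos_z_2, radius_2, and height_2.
pos_x_1 = 4
pos_y_1 = 6
pos_z_1 = 5
pos_x_2 = 7
pos_z_2 = 4
radius_2 = 1
height_2 = 3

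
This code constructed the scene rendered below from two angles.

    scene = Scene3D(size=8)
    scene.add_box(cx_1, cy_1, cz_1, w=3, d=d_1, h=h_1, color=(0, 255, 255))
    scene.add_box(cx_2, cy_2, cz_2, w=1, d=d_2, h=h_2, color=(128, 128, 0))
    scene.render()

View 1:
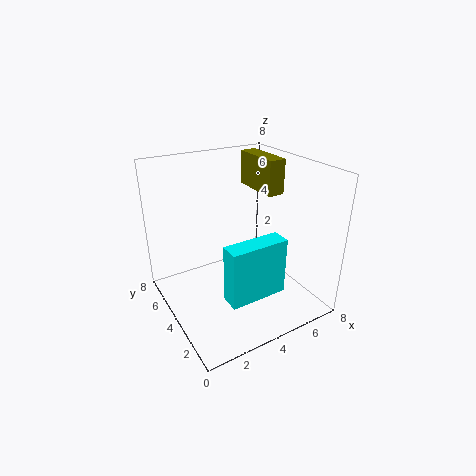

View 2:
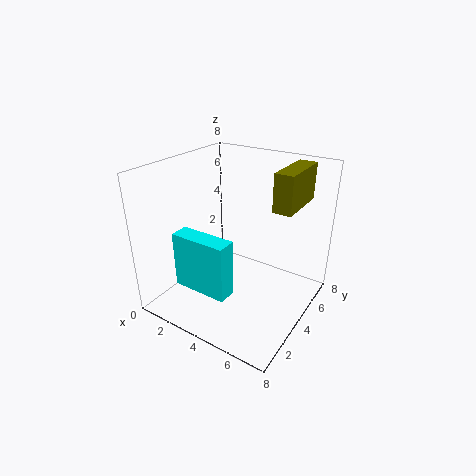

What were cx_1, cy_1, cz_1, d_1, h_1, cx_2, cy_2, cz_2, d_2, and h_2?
cx_1 = 2
cy_1 = 1
cz_1 = 2
d_1 = 1
h_1 = 3
cx_2 = 6
cy_2 = 4
cz_2 = 6
d_2 = 3
h_2 = 2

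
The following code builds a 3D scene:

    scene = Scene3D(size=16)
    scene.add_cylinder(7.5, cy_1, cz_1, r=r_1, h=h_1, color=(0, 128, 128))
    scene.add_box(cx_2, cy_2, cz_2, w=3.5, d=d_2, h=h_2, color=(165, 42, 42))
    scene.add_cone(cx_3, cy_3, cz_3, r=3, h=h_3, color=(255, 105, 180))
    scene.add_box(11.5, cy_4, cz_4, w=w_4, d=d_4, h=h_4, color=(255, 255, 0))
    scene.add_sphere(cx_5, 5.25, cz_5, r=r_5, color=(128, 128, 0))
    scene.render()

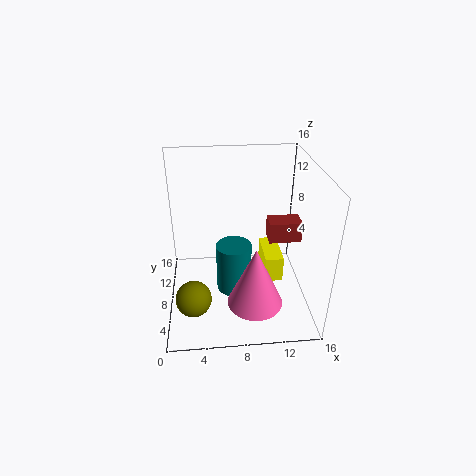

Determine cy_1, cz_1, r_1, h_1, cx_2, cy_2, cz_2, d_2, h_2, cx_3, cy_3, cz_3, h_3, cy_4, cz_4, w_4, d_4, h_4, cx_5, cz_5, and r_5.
cy_1 = 7.75
cz_1 = 1.5
r_1 = 2
h_1 = 5.75
cx_2 = 11.25
cy_2 = 6.5
cz_2 = 8
d_2 = 2.25
h_2 = 2.25
cx_3 = 9.5
cy_3 = 4.25
cz_3 = 2
h_3 = 6.75
cy_4 = 9
cz_4 = 0.75
w_4 = 2.25
d_4 = 5.25
h_4 = 3.25
cx_5 = 2.75
cz_5 = 2
r_5 = 2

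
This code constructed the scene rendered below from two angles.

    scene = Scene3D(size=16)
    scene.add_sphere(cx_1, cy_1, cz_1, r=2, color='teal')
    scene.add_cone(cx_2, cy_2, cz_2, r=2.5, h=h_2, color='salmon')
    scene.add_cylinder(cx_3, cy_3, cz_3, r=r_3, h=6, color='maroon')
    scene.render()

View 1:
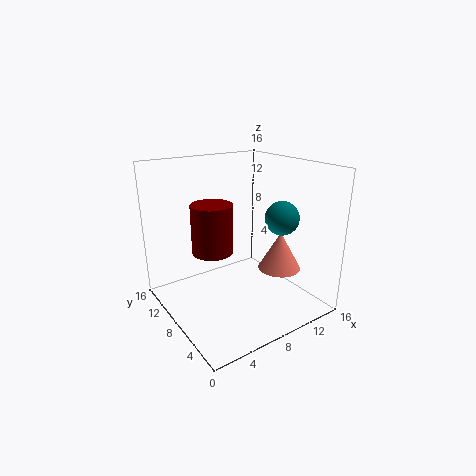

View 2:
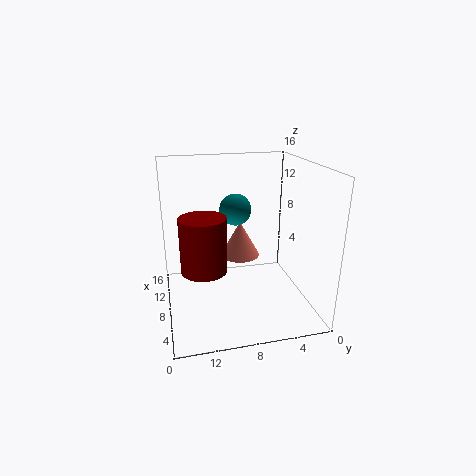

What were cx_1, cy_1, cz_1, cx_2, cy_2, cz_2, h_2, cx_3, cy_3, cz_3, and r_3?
cx_1 = 13.5; cy_1 = 7; cz_1 = 9.5; cx_2 = 13; cy_2 = 6.5; cz_2 = 3.5; h_2 = 4.5; cx_3 = 7; cy_3 = 12; cz_3 = 5; r_3 = 2.5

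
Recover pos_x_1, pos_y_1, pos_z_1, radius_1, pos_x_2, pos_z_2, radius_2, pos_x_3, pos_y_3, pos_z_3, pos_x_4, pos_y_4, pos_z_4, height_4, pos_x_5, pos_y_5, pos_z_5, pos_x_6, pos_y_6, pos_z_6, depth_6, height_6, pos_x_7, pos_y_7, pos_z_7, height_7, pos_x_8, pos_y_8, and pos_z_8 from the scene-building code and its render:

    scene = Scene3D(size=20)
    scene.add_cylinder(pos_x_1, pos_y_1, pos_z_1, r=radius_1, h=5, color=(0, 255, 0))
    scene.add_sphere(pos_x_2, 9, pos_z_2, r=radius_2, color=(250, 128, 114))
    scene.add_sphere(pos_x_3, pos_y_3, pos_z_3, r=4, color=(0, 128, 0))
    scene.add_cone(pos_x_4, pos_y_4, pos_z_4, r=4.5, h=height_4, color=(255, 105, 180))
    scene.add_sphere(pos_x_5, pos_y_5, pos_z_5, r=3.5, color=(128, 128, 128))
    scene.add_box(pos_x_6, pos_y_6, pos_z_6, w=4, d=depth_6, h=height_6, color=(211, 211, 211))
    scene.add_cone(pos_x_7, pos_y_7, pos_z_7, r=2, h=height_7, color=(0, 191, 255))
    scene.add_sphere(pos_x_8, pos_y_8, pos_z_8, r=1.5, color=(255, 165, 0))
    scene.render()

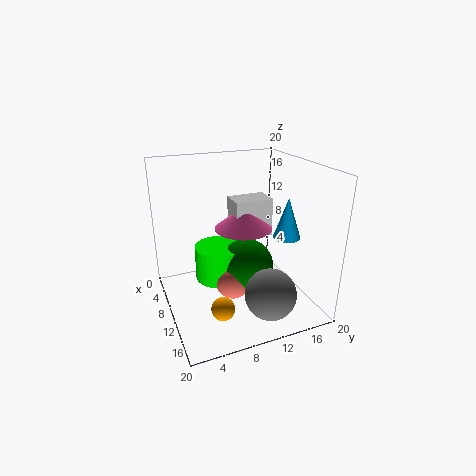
pos_x_1 = 7.5, pos_y_1 = 8, pos_z_1 = 3, radius_1 = 3.5, pos_x_2 = 10.5, pos_z_2 = 3.5, radius_2 = 2.5, pos_x_3 = 9.5, pos_y_3 = 11.5, pos_z_3 = 5, pos_x_4 = 5, pos_y_4 = 13, pos_z_4 = 9, height_4 = 3.5, pos_x_5 = 15.5, pos_y_5 = 12.5, pos_z_5 = 3.5, pos_x_6 = 2, pos_y_6 = 11.5, pos_z_6 = 7.5, depth_6 = 6, height_6 = 6, pos_x_7 = 10.5, pos_y_7 = 17.5, pos_z_7 = 9, height_7 = 6, pos_x_8 = 16, pos_y_8 = 5.5, pos_z_8 = 3.5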